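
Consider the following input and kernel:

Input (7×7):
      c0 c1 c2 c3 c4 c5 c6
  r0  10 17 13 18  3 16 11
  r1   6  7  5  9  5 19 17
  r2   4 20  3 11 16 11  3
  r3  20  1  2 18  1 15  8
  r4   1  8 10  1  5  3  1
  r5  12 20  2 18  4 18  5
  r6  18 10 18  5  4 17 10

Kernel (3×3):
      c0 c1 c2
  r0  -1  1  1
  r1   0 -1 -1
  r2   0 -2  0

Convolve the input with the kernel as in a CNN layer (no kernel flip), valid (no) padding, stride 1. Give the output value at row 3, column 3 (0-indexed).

The receptive field on the input at this output position is [18 1 15 / 1 5 3 / 18 4 18]. Elementwise product with the kernel and sum: 18·-1 + 1·1 + 15·1 + 5·-1 + 3·-1 + 4·-2.

-18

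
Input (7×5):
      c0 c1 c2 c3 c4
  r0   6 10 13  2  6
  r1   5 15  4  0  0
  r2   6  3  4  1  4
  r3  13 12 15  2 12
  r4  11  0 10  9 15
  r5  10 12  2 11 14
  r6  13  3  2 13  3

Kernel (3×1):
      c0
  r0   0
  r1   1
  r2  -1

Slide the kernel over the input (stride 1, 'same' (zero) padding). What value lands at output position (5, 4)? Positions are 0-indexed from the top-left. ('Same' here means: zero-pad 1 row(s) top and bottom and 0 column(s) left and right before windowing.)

11

The receptive field on the zero-padded input at this output position is [15 / 14 / 3]. Elementwise product with the kernel and sum: 14·1 + 3·-1.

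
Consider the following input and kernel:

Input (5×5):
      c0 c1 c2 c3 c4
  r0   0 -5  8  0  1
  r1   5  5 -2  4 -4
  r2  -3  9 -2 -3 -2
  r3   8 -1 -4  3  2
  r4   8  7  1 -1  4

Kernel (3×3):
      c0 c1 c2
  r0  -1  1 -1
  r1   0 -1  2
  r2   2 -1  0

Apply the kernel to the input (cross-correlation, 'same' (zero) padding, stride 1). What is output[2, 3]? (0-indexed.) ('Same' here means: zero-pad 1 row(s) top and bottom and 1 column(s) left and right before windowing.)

The receptive field on the zero-padded input at this output position is [-2 4 -4 / -2 -3 -2 / -4 3 2]. Elementwise product with the kernel and sum: -2·-1 + 4·1 + -4·-1 + -3·-1 + -2·2 + -4·2 + 3·-1.

-2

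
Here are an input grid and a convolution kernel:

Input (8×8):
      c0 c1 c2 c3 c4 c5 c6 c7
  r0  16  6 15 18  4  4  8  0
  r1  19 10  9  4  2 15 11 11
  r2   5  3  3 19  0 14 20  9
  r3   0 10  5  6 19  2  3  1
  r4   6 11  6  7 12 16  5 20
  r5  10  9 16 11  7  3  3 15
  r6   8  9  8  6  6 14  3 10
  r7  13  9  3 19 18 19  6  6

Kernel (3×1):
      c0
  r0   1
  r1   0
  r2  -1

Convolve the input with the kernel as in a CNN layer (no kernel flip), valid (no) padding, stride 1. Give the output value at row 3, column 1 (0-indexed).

1

The receptive field on the input at this output position is [10 / 11 / 9]. Elementwise product with the kernel and sum: 10·1 + 9·-1.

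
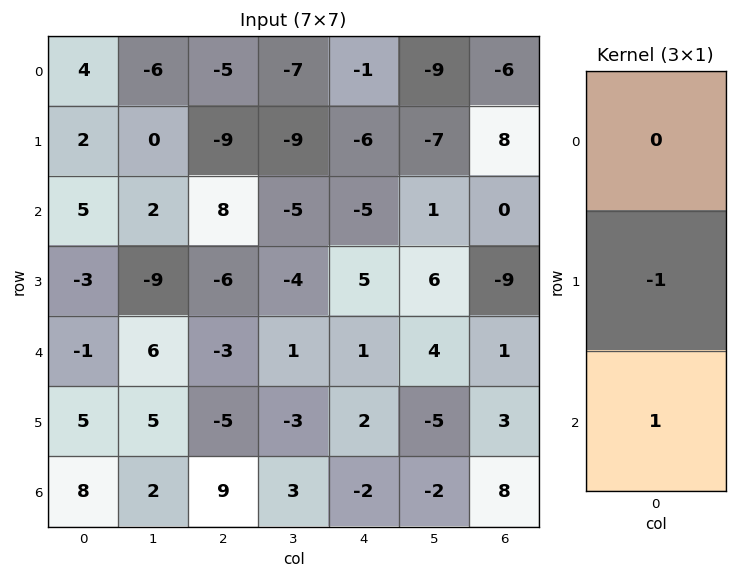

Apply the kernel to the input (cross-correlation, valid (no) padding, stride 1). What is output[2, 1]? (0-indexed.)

15

The receptive field on the input at this output position is [2 / -9 / 6]. Elementwise product with the kernel and sum: -9·-1 + 6·1.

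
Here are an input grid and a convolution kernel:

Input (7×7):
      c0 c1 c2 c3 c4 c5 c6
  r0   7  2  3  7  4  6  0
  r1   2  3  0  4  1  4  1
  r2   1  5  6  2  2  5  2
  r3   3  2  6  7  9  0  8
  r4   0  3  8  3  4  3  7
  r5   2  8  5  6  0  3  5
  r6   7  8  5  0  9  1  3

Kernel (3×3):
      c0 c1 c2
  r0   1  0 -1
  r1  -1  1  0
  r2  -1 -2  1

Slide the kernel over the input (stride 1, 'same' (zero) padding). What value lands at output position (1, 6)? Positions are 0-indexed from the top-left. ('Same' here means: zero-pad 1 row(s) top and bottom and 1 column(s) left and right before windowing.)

The receptive field on the zero-padded input at this output position is [6 0 0 / 4 1 0 / 5 2 0]. Elementwise product with the kernel and sum: 6·1 + 0·-1 + 4·-1 + 1·1 + 5·-1 + 2·-2 + 0·1.

-6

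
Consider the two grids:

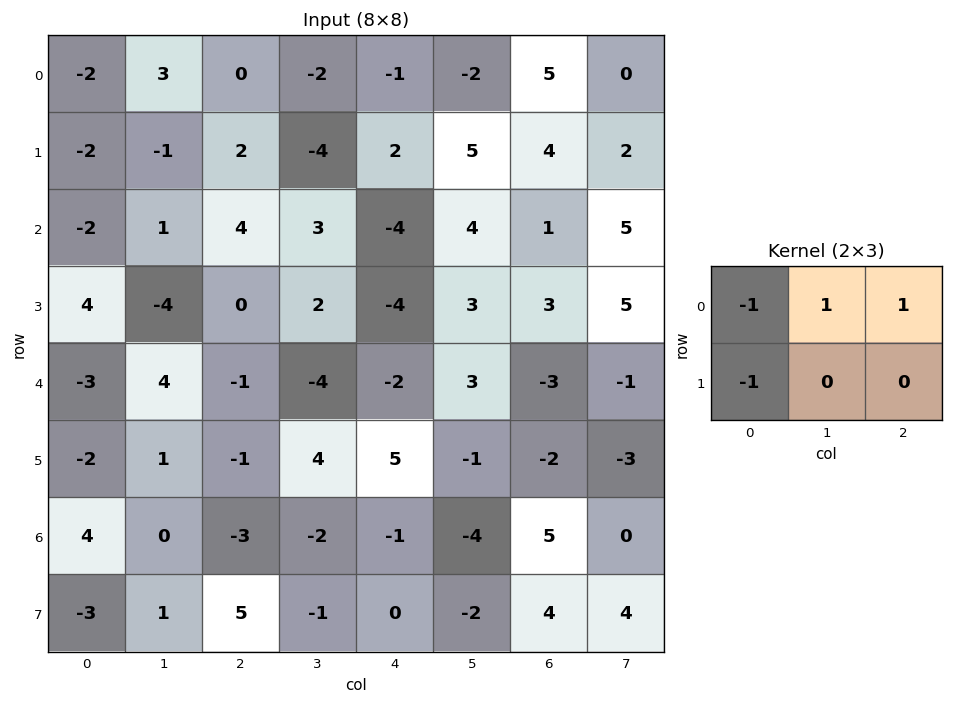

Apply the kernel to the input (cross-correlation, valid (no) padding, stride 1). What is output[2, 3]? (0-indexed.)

The receptive field on the input at this output position is [3 -4 4 / 2 -4 3]. Elementwise product with the kernel and sum: 3·-1 + -4·1 + 4·1 + 2·-1.

-5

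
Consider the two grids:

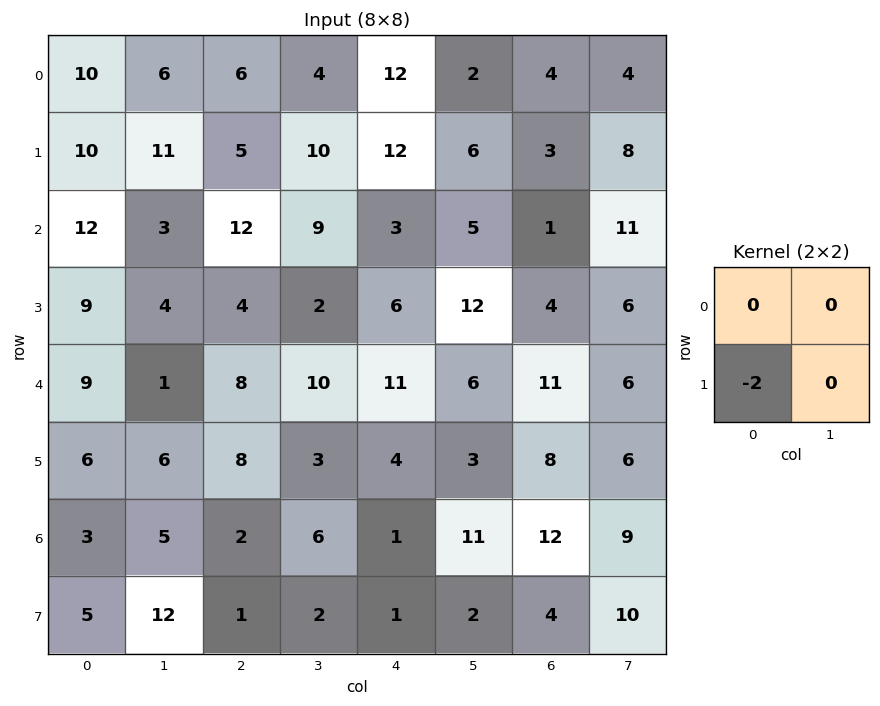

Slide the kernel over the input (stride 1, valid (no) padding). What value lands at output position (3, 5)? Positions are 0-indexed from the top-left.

The receptive field on the input at this output position is [12 4 / 6 11]. Elementwise product with the kernel and sum: 6·-2.

-12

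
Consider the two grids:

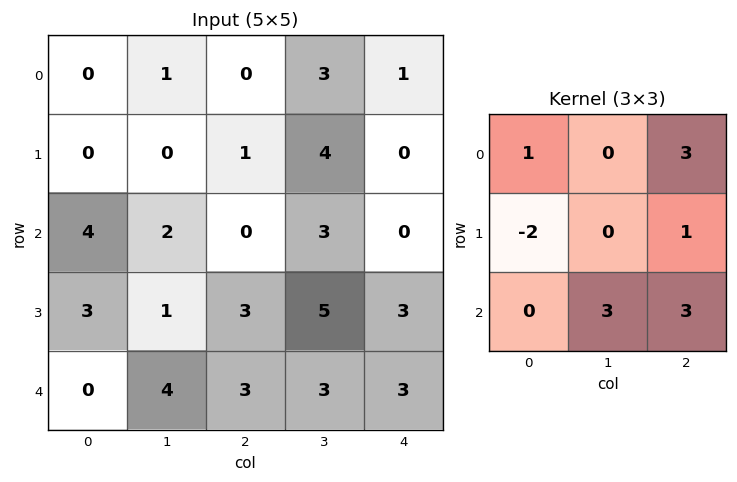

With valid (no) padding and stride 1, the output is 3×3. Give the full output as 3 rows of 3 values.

Output[0,0]: The receptive field on the input at this output position is [0 1 0 / 0 0 1 / 4 2 0]. Elementwise product with the kernel and sum: 0·1 + 0·3 + 0·-2 + 1·1 + 2·3 + 0·3.

7 23 10
7 35 25
22 32 15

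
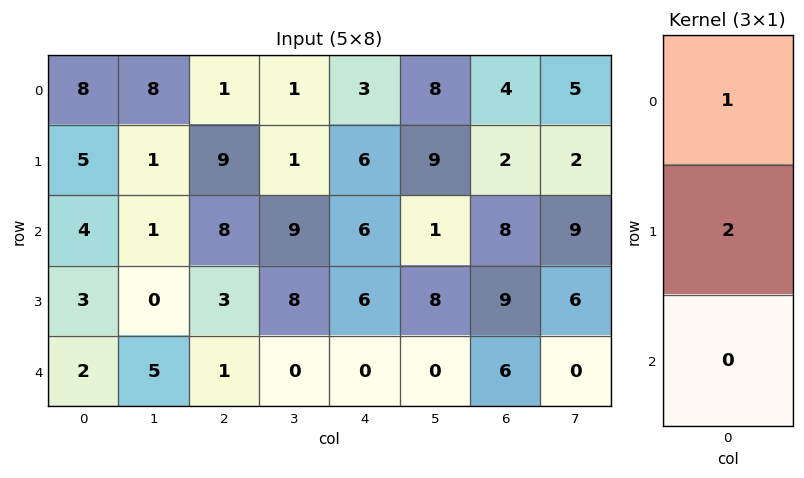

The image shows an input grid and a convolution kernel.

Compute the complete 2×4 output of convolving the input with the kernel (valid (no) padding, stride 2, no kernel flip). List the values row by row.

Output[0,0]: The receptive field on the input at this output position is [8 / 5 / 4]. Elementwise product with the kernel and sum: 8·1 + 5·2.

18 19 15 8
10 14 18 26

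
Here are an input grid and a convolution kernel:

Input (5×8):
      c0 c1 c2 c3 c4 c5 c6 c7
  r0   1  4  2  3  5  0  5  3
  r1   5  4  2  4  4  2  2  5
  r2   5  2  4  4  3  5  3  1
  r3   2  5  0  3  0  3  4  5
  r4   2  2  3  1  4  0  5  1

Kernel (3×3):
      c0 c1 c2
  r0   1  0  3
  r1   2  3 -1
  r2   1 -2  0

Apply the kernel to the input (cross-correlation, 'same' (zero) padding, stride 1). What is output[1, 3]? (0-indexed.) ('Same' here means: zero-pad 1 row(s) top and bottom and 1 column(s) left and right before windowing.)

25

The receptive field on the zero-padded input at this output position is [2 3 5 / 2 4 4 / 4 4 3]. Elementwise product with the kernel and sum: 2·1 + 5·3 + 2·2 + 4·3 + 4·-1 + 4·1 + 4·-2.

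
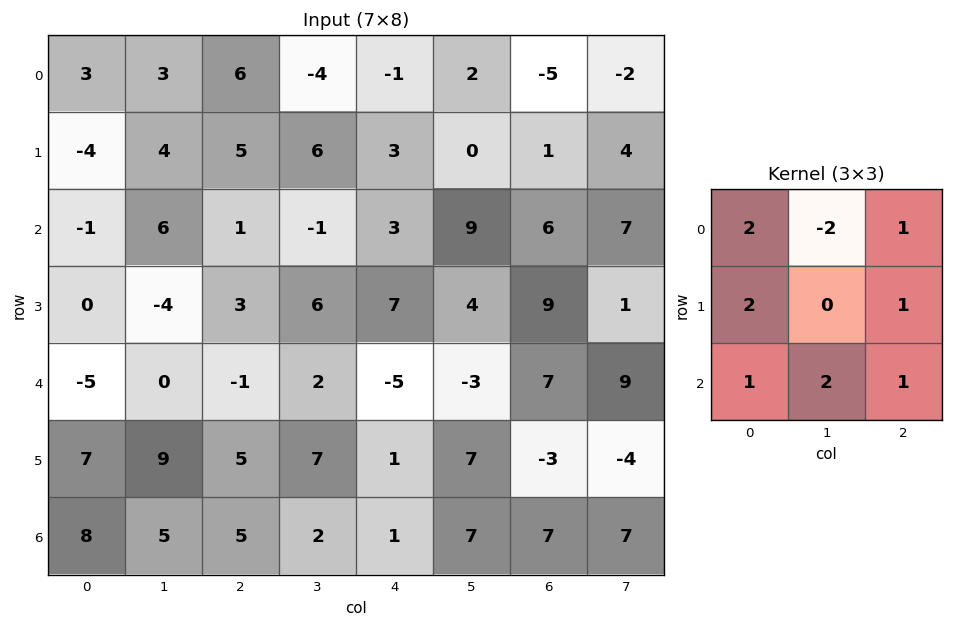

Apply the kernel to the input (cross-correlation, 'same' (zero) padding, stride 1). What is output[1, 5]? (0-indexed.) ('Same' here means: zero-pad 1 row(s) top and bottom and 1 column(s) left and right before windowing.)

23

The receptive field on the zero-padded input at this output position is [-1 2 -5 / 3 0 1 / 3 9 6]. Elementwise product with the kernel and sum: -1·2 + 2·-2 + -5·1 + 3·2 + 1·1 + 3·1 + 9·2 + 6·1.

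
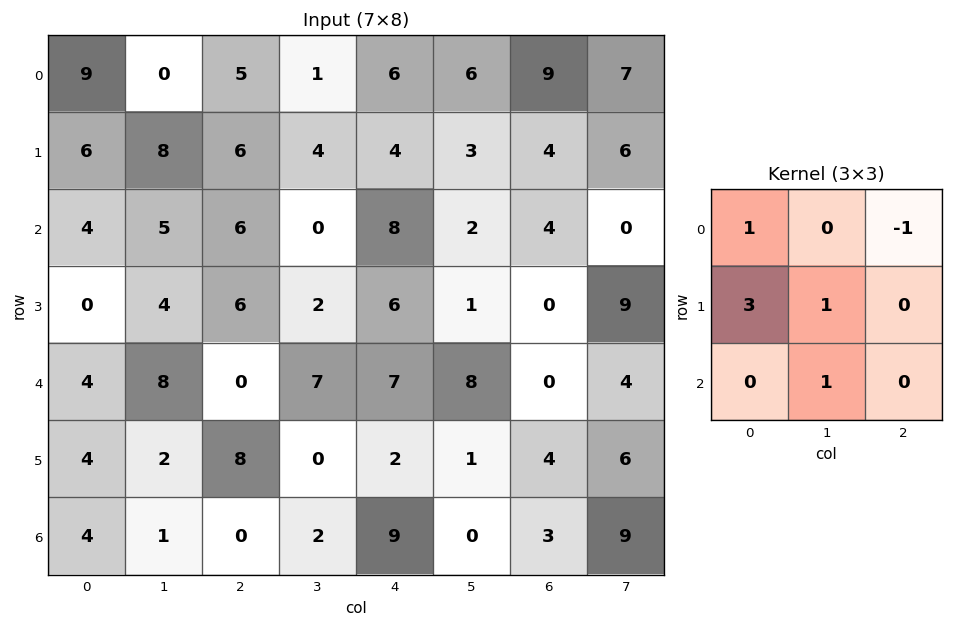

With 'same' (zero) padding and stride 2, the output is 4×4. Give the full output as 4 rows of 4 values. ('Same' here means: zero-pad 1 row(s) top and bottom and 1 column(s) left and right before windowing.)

15 11 13 31
-4 31 15 7
4 34 31 20
2 5 14 -2

Output[0,0]: The receptive field on the zero-padded input at this output position is [0 0 0 / 0 9 0 / 0 6 8]. Elementwise product with the kernel and sum: 0·1 + 0·-1 + 0·3 + 9·1 + 6·1.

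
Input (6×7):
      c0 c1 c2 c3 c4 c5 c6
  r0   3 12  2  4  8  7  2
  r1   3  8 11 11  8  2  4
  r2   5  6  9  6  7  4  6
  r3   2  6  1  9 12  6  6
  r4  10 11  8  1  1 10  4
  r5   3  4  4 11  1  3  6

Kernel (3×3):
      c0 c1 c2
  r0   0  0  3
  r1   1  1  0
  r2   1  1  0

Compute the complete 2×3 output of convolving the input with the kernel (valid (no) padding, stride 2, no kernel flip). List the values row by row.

28 61 27
56 40 47

Output[0,0]: The receptive field on the input at this output position is [3 12 2 / 3 8 11 / 5 6 9]. Elementwise product with the kernel and sum: 2·3 + 3·1 + 8·1 + 5·1 + 6·1.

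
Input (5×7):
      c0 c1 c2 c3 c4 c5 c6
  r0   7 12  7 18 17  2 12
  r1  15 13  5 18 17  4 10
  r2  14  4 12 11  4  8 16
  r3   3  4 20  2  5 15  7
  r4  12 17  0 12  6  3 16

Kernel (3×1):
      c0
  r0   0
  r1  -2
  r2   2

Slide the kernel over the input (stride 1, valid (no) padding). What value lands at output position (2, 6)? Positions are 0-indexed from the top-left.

18

The receptive field on the input at this output position is [16 / 7 / 16]. Elementwise product with the kernel and sum: 7·-2 + 16·2.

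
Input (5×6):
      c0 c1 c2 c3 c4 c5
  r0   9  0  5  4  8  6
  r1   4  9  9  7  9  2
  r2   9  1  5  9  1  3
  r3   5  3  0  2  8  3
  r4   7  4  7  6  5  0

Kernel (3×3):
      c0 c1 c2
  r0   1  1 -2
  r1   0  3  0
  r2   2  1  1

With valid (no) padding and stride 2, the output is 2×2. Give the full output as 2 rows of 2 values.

Output[0,0]: The receptive field on the input at this output position is [9 0 5 / 4 9 9 / 9 1 5]. Elementwise product with the kernel and sum: 9·1 + 0·1 + 5·-2 + 9·3 + 9·2 + 1·1 + 5·1.
Output[0,1]: The receptive field on the input at this output position is [5 4 8 / 9 7 9 / 5 9 1]. Elementwise product with the kernel and sum: 5·1 + 4·1 + 8·-2 + 7·3 + 5·2 + 9·1 + 1·1.

50 34
34 43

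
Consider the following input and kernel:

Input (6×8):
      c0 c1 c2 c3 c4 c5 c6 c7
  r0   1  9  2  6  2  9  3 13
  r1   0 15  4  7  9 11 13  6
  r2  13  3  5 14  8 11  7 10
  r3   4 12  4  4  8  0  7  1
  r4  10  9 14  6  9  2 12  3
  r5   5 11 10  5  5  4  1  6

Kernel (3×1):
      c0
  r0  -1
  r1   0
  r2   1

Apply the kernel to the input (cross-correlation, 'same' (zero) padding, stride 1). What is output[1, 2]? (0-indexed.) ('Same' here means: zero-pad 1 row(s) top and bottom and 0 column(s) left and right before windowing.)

The receptive field on the zero-padded input at this output position is [2 / 4 / 5]. Elementwise product with the kernel and sum: 2·-1 + 5·1.

3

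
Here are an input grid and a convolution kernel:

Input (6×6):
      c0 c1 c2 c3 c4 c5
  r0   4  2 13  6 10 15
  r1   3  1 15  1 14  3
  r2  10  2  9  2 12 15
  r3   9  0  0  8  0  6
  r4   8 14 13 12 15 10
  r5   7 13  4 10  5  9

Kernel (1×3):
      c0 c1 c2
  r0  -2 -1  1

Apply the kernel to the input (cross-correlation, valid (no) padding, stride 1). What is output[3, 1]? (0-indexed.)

8

The receptive field on the input at this output position is [0 0 8]. Elementwise product with the kernel and sum: 0·-2 + 0·-1 + 8·1.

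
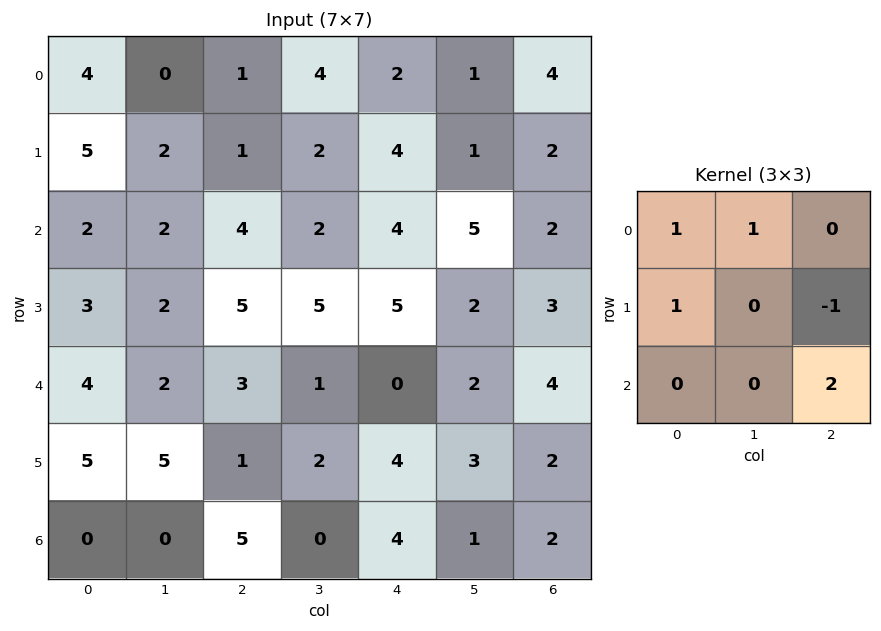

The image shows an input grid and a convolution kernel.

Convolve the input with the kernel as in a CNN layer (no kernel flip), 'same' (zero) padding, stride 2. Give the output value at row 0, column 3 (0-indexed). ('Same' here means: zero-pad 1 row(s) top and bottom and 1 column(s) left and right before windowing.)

1

The receptive field on the zero-padded input at this output position is [0 0 0 / 1 4 0 / 1 2 0]. Elementwise product with the kernel and sum: 0·1 + 0·1 + 1·1 + 0·-1 + 0·2.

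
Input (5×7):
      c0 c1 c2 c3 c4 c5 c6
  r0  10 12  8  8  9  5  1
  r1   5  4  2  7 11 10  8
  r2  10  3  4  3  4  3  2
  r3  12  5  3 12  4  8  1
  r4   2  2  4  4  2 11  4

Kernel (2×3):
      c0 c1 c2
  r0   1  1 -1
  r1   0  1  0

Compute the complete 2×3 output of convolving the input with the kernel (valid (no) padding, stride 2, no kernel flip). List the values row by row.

18 14 23
14 15 13

Output[0,0]: The receptive field on the input at this output position is [10 12 8 / 5 4 2]. Elementwise product with the kernel and sum: 10·1 + 12·1 + 8·-1 + 4·1.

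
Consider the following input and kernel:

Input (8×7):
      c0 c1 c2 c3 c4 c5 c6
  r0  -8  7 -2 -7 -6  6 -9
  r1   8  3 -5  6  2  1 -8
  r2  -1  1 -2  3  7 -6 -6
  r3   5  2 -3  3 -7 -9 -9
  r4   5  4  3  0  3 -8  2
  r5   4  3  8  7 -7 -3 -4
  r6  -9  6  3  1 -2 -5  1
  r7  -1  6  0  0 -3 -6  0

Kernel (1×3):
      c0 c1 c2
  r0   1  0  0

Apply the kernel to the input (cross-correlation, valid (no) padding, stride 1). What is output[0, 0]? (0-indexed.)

The receptive field on the input at this output position is [-8 7 -2]. Elementwise product with the kernel and sum: -8·1.

-8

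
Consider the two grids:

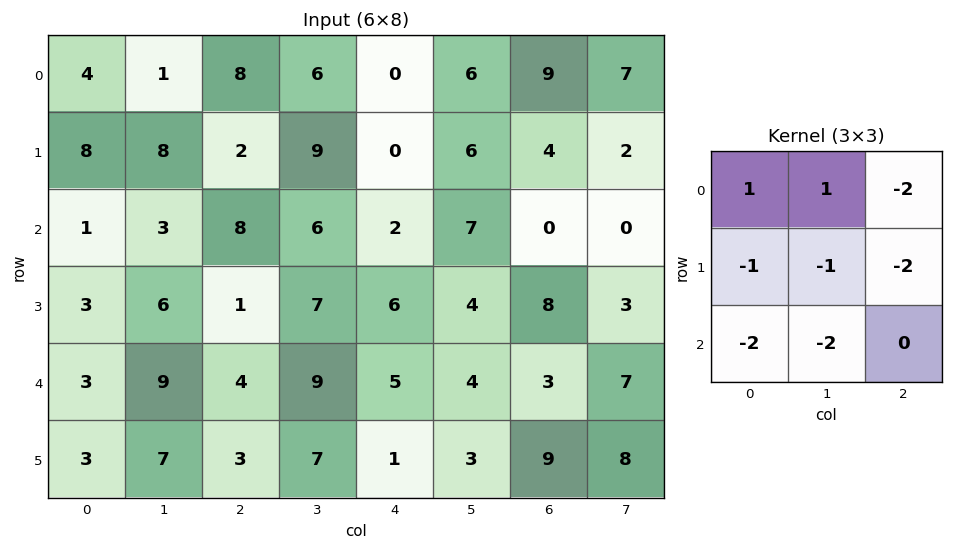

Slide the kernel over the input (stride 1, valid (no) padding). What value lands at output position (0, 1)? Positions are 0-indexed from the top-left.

-53

The receptive field on the input at this output position is [1 8 6 / 8 2 9 / 3 8 6]. Elementwise product with the kernel and sum: 1·1 + 8·1 + 6·-2 + 8·-1 + 2·-1 + 9·-2 + 3·-2 + 8·-2.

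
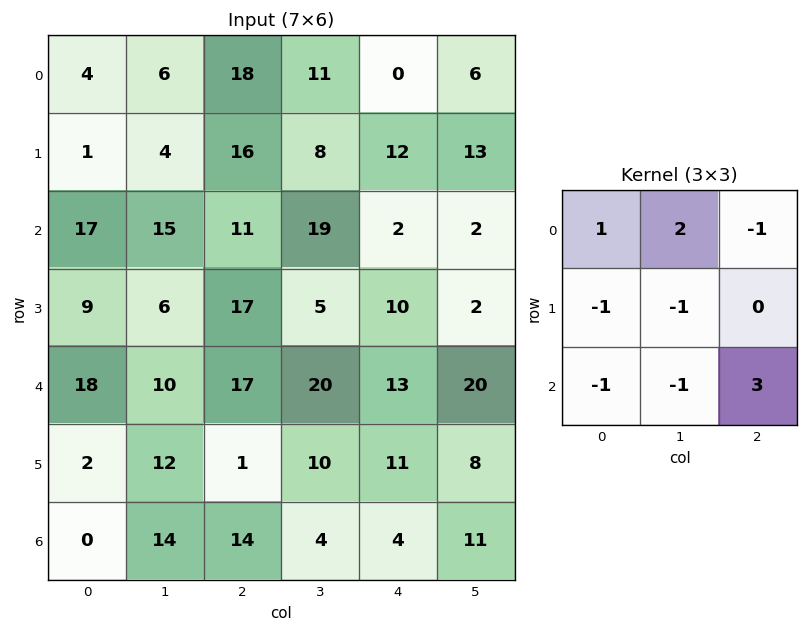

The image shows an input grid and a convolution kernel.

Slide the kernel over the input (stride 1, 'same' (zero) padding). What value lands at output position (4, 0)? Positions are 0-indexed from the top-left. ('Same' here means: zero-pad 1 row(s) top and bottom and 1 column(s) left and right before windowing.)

28

The receptive field on the zero-padded input at this output position is [0 9 6 / 0 18 10 / 0 2 12]. Elementwise product with the kernel and sum: 0·1 + 9·2 + 6·-1 + 0·-1 + 18·-1 + 0·-1 + 2·-1 + 12·3.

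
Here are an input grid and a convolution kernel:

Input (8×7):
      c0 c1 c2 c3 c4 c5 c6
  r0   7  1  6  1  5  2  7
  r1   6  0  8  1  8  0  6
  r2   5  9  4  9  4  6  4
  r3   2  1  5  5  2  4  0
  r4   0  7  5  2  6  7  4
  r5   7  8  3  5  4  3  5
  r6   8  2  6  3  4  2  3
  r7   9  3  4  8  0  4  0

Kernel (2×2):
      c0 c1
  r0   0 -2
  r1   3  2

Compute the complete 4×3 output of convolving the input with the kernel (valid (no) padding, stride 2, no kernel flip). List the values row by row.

16 24 20
-10 7 2
23 15 4
29 22 4

Output[0,0]: The receptive field on the input at this output position is [7 1 / 6 0]. Elementwise product with the kernel and sum: 1·-2 + 6·3 + 0·2.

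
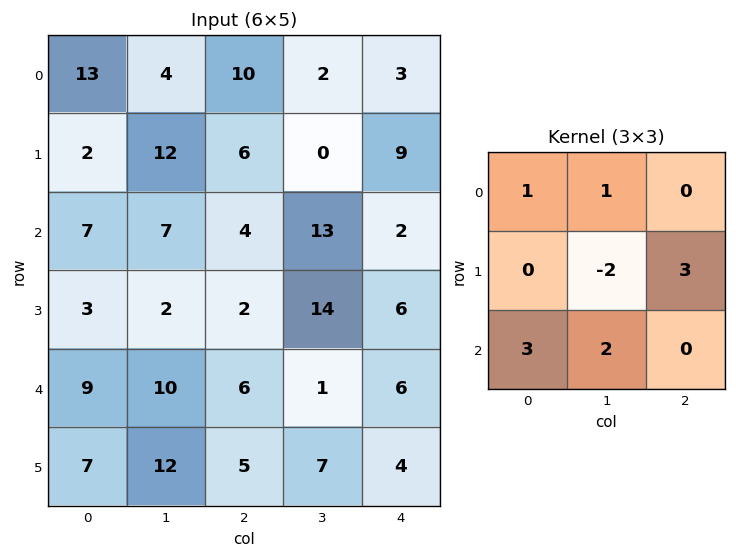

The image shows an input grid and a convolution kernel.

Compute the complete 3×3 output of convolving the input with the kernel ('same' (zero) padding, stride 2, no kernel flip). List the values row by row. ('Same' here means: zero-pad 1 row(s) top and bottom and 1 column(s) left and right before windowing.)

Output[0,0]: The receptive field on the zero-padded input at this output position is [0 0 0 / 0 13 4 / 0 2 12]. Elementwise product with the kernel and sum: 0·1 + 0·1 + 13·-2 + 4·3 + 0·3 + 2·2.

-10 34 12
15 59 59
29 41 37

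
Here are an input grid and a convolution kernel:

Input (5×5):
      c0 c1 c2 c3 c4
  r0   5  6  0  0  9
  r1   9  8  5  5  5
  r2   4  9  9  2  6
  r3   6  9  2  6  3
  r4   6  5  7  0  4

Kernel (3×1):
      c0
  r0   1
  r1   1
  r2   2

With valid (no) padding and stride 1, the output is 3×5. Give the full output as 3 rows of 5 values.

22 32 23 9 26
25 35 18 19 17
22 28 25 8 17

Output[0,0]: The receptive field on the input at this output position is [5 / 9 / 4]. Elementwise product with the kernel and sum: 5·1 + 9·1 + 4·2.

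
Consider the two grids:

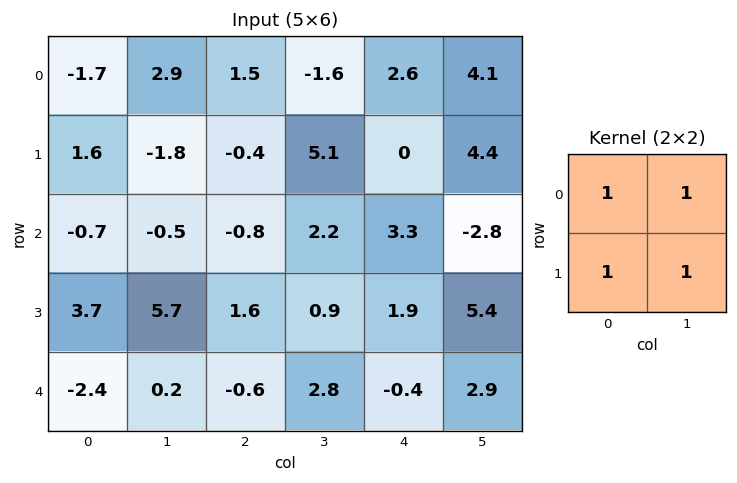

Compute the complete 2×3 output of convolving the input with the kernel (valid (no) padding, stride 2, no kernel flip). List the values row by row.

Output[0,0]: The receptive field on the input at this output position is [-1.7 2.9 / 1.6 -1.8]. Elementwise product with the kernel and sum: -1.7·1 + 2.9·1 + 1.6·1 + -1.8·1.
Output[0,1]: The receptive field on the input at this output position is [1.5 -1.6 / -0.4 5.1]. Elementwise product with the kernel and sum: 1.5·1 + -1.6·1 + -0.4·1 + 5.1·1.

1 4.6 11.1
8.2 3.9 7.8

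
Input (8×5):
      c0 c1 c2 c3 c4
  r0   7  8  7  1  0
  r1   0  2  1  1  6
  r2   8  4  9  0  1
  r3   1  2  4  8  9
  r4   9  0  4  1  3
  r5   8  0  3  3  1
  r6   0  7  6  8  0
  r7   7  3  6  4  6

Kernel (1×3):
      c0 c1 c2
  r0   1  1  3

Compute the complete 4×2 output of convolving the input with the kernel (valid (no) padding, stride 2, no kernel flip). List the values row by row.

Output[0,0]: The receptive field on the input at this output position is [7 8 7]. Elementwise product with the kernel and sum: 7·1 + 8·1 + 7·3.

36 8
39 12
21 14
25 14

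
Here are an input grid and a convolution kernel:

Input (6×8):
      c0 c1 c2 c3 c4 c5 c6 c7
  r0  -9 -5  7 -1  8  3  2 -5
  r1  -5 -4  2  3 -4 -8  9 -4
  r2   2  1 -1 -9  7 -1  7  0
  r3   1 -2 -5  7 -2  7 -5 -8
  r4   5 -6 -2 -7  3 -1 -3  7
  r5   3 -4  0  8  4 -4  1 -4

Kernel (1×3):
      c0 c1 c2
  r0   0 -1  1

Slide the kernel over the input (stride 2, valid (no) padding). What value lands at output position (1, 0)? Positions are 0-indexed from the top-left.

-2

The receptive field on the input at this output position is [2 1 -1]. Elementwise product with the kernel and sum: 1·-1 + -1·1.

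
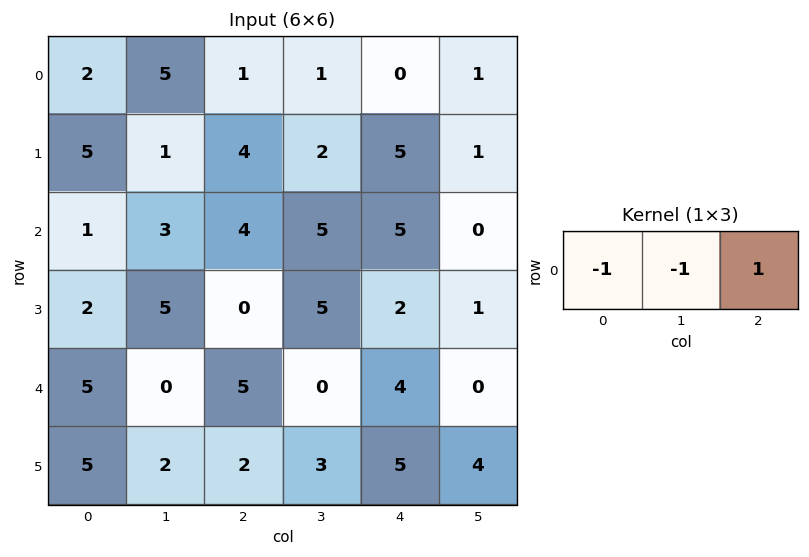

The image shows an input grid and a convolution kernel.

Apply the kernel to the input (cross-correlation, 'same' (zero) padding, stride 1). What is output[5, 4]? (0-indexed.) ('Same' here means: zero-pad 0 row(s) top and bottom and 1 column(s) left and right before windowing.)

-4

The receptive field on the zero-padded input at this output position is [3 5 4]. Elementwise product with the kernel and sum: 3·-1 + 5·-1 + 4·1.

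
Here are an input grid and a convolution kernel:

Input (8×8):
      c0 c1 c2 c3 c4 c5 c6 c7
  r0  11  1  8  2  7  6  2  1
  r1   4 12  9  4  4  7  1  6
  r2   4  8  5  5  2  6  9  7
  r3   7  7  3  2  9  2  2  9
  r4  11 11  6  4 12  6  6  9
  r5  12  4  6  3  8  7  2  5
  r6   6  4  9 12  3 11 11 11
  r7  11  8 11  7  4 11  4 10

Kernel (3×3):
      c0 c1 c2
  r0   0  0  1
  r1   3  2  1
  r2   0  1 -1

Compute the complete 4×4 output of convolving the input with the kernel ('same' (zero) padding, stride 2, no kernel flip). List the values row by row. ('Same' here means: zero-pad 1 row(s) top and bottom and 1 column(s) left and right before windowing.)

15 26 23 18
28 44 39 42
48 54 45 45
23 49 53 65

Output[0,0]: The receptive field on the zero-padded input at this output position is [0 0 0 / 0 11 1 / 0 4 12]. Elementwise product with the kernel and sum: 0·1 + 0·3 + 11·2 + 1·1 + 4·1 + 12·-1.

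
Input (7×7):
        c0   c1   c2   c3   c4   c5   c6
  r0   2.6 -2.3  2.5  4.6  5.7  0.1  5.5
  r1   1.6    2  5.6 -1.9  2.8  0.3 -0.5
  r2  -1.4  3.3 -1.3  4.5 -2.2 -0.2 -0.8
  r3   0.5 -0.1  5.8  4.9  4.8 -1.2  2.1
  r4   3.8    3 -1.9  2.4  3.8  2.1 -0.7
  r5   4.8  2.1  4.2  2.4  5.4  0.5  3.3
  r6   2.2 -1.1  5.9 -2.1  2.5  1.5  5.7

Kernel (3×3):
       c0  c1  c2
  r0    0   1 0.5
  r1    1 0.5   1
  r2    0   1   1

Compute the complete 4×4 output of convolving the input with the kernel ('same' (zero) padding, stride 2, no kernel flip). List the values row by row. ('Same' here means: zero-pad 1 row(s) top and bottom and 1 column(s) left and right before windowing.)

Output[0,0]: The receptive field on the zero-padded input at this output position is [0 0 0 / 0 2.6 -2.3 / 0 1.6 2]. Elementwise product with the kernel and sum: 0·1 + 0·0.5 + 0·1 + 2.6·0.5 + -2.3·1 + 1.6·1 + 2·1.
Output[0,1]: The receptive field on the zero-padded input at this output position is [0 0 0 / -2.3 2.5 4.6 / 2 5.6 -1.9]. Elementwise product with the kernel and sum: 0·1 + 0·0.5 + -2.3·1 + 2.5·0.5 + 4.6·1 + 5.6·1 + -1.9·1.

2.6 7.25 10.65 2.35
5.6 22.5 9.75 1
12.25 19.3 16.5 7.15
5.85 5.15 6.3 7.65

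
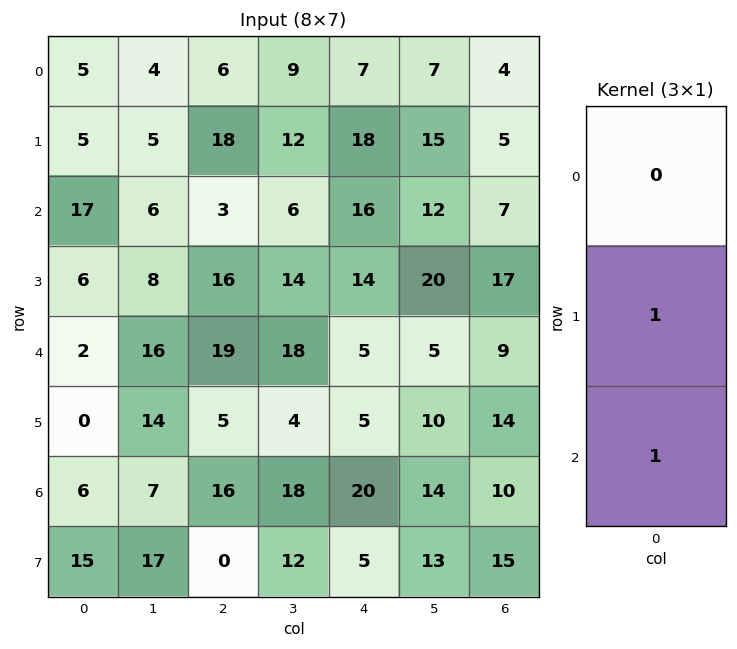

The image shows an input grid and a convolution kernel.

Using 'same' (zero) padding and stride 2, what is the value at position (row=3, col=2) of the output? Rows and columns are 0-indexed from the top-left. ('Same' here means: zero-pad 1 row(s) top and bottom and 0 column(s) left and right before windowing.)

The receptive field on the zero-padded input at this output position is [5 / 20 / 5]. Elementwise product with the kernel and sum: 20·1 + 5·1.

25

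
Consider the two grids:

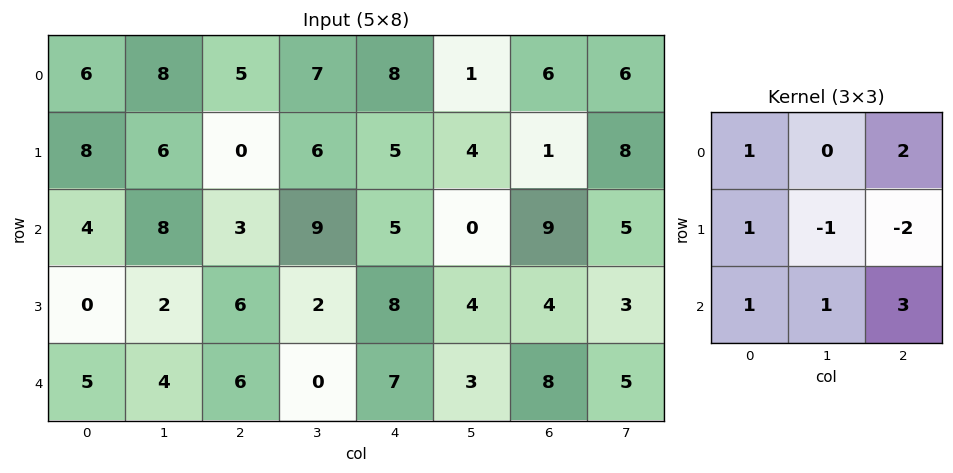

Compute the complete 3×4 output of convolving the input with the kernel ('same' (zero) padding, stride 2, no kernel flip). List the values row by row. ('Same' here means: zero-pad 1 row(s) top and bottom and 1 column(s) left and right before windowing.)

4 13 20 12
-2 19 40 18
-9 4 -3 -5

Output[0,0]: The receptive field on the zero-padded input at this output position is [0 0 0 / 0 6 8 / 0 8 6]. Elementwise product with the kernel and sum: 0·1 + 0·2 + 0·1 + 6·-1 + 8·-2 + 0·1 + 8·1 + 6·3.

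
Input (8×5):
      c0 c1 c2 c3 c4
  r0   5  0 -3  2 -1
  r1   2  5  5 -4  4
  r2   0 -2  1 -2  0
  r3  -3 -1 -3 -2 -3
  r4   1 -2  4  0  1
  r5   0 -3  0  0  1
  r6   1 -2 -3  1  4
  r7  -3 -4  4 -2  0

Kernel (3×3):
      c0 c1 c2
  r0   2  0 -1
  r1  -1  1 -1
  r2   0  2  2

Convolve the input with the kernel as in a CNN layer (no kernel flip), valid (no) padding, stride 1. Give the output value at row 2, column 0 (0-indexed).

8

The receptive field on the input at this output position is [0 -2 1 / -3 -1 -3 / 1 -2 4]. Elementwise product with the kernel and sum: 0·2 + 1·-1 + -3·-1 + -1·1 + -3·-1 + -2·2 + 4·2.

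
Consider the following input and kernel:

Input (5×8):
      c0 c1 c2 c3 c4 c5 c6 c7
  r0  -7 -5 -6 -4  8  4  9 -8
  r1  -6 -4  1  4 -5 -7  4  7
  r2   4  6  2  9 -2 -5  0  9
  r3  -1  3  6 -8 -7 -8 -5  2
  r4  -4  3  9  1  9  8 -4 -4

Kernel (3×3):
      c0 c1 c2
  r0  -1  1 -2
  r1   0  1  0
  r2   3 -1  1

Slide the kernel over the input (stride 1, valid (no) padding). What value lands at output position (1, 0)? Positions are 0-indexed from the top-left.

6

The receptive field on the input at this output position is [-6 -4 1 / 4 6 2 / -1 3 6]. Elementwise product with the kernel and sum: -6·-1 + -4·1 + 1·-2 + 6·1 + -1·3 + 3·-1 + 6·1.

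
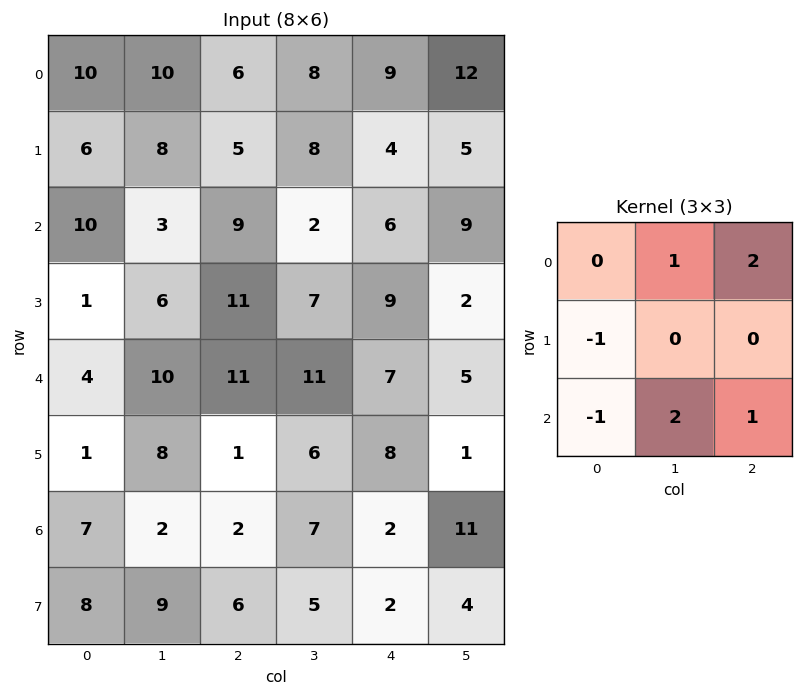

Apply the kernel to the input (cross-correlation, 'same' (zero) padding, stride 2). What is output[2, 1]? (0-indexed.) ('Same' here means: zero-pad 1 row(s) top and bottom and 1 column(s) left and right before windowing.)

The receptive field on the zero-padded input at this output position is [6 11 7 / 10 11 11 / 8 1 6]. Elementwise product with the kernel and sum: 11·1 + 7·2 + 10·-1 + 8·-1 + 1·2 + 6·1.

15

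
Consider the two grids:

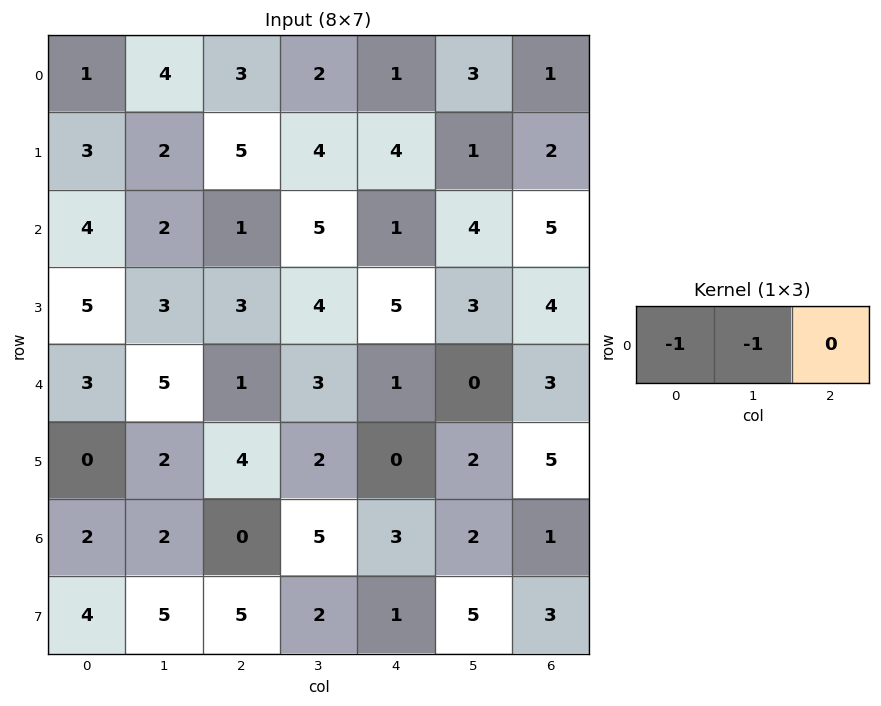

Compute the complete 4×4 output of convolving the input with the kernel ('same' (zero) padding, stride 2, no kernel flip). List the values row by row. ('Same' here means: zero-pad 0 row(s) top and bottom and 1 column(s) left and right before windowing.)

-1 -7 -3 -4
-4 -3 -6 -9
-3 -6 -4 -3
-2 -2 -8 -3

Output[0,0]: The receptive field on the zero-padded input at this output position is [0 1 4]. Elementwise product with the kernel and sum: 0·-1 + 1·-1.
Output[0,1]: The receptive field on the zero-padded input at this output position is [4 3 2]. Elementwise product with the kernel and sum: 4·-1 + 3·-1.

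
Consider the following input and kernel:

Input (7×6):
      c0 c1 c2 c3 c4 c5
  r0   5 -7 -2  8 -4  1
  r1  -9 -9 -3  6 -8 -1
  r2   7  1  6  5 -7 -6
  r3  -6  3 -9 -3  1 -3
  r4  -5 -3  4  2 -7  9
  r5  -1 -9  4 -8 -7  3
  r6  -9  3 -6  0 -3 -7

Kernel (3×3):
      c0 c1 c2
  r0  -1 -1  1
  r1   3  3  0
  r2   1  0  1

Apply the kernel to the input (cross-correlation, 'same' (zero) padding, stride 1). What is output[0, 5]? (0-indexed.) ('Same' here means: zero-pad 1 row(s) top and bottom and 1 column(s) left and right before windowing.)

The receptive field on the zero-padded input at this output position is [0 0 0 / -4 1 0 / -8 -1 0]. Elementwise product with the kernel and sum: 0·-1 + 0·-1 + 0·1 + -4·3 + 1·3 + -8·1 + 0·1.

-17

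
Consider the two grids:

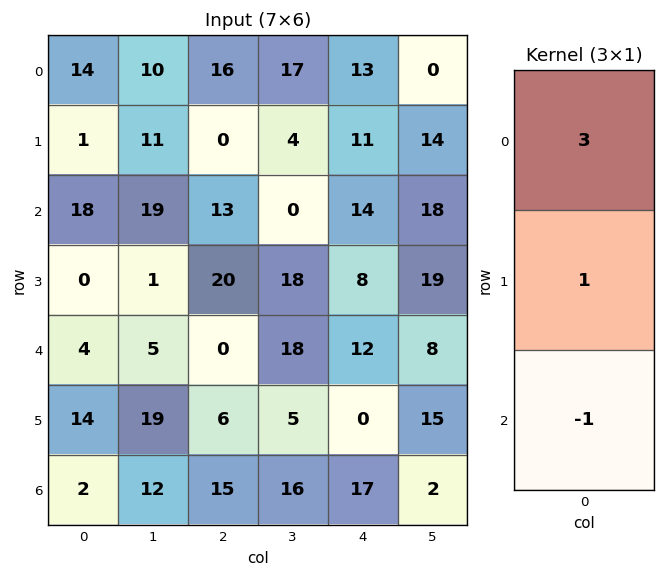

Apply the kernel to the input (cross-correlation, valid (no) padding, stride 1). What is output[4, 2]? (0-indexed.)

-9

The receptive field on the input at this output position is [0 / 6 / 15]. Elementwise product with the kernel and sum: 0·3 + 6·1 + 15·-1.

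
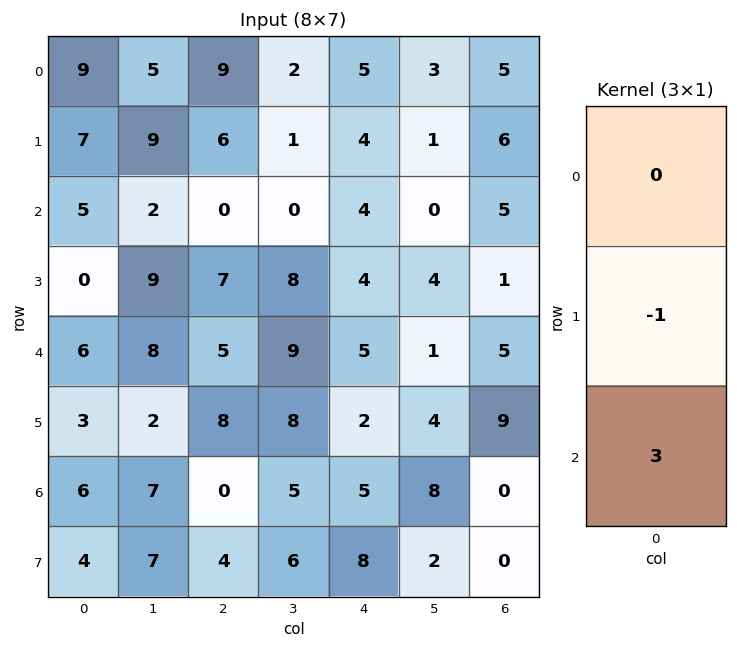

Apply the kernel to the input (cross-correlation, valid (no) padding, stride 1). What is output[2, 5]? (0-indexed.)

-1

The receptive field on the input at this output position is [0 / 4 / 1]. Elementwise product with the kernel and sum: 4·-1 + 1·3.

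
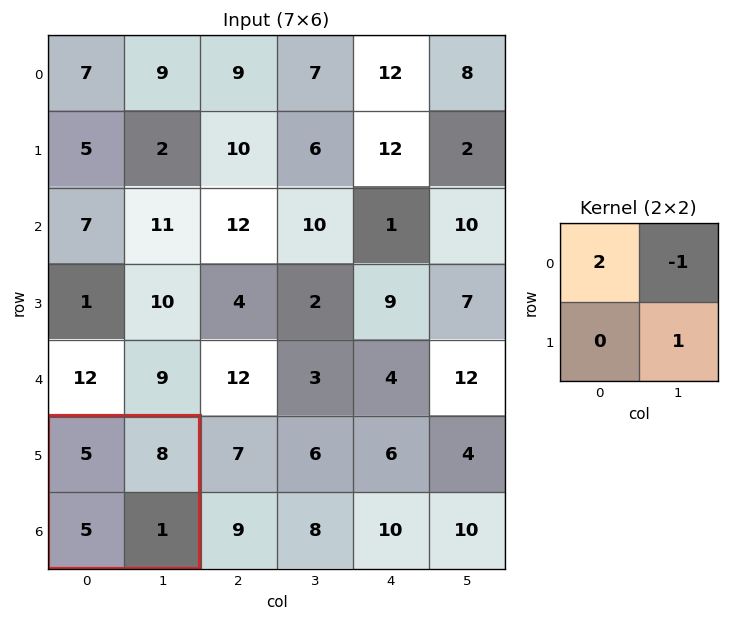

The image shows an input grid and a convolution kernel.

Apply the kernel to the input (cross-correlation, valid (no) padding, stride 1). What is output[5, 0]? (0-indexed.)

The receptive field on the input at this output position is [5 8 / 5 1]. Elementwise product with the kernel and sum: 5·2 + 8·-1 + 1·1.

3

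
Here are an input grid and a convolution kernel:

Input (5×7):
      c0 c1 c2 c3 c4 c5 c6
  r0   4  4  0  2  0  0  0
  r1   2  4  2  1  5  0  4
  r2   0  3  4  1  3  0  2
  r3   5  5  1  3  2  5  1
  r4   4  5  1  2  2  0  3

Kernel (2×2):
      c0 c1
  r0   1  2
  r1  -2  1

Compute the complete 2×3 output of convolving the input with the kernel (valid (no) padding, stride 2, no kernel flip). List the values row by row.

12 1 -10
1 7 4

Output[0,0]: The receptive field on the input at this output position is [4 4 / 2 4]. Elementwise product with the kernel and sum: 4·1 + 4·2 + 2·-2 + 4·1.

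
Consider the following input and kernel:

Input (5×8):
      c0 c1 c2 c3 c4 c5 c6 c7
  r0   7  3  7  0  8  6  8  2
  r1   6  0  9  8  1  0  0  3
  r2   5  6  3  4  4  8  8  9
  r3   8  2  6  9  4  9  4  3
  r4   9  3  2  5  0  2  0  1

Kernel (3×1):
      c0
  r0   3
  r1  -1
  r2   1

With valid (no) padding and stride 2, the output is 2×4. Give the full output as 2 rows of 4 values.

Output[0,0]: The receptive field on the input at this output position is [7 / 6 / 5]. Elementwise product with the kernel and sum: 7·3 + 6·-1 + 5·1.
Output[0,1]: The receptive field on the input at this output position is [7 / 9 / 3]. Elementwise product with the kernel and sum: 7·3 + 9·-1 + 3·1.

20 15 27 32
16 5 8 20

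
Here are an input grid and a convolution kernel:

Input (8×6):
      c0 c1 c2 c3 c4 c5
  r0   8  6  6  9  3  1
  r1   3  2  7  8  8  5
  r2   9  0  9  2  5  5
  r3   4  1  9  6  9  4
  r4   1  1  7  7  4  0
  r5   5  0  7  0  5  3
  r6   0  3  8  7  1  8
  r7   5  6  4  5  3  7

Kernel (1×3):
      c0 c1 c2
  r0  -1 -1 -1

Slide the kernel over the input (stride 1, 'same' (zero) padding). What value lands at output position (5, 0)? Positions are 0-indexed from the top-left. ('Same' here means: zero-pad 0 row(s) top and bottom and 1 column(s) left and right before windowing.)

-5

The receptive field on the zero-padded input at this output position is [0 5 0]. Elementwise product with the kernel and sum: 0·-1 + 5·-1 + 0·-1.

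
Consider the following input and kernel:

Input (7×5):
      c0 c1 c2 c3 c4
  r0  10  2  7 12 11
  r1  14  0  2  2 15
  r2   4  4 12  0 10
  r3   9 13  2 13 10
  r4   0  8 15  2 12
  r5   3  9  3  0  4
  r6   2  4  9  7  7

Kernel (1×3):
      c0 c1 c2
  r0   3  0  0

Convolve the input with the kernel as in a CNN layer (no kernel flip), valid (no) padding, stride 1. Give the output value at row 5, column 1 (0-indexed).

The receptive field on the input at this output position is [9 3 0]. Elementwise product with the kernel and sum: 9·3.

27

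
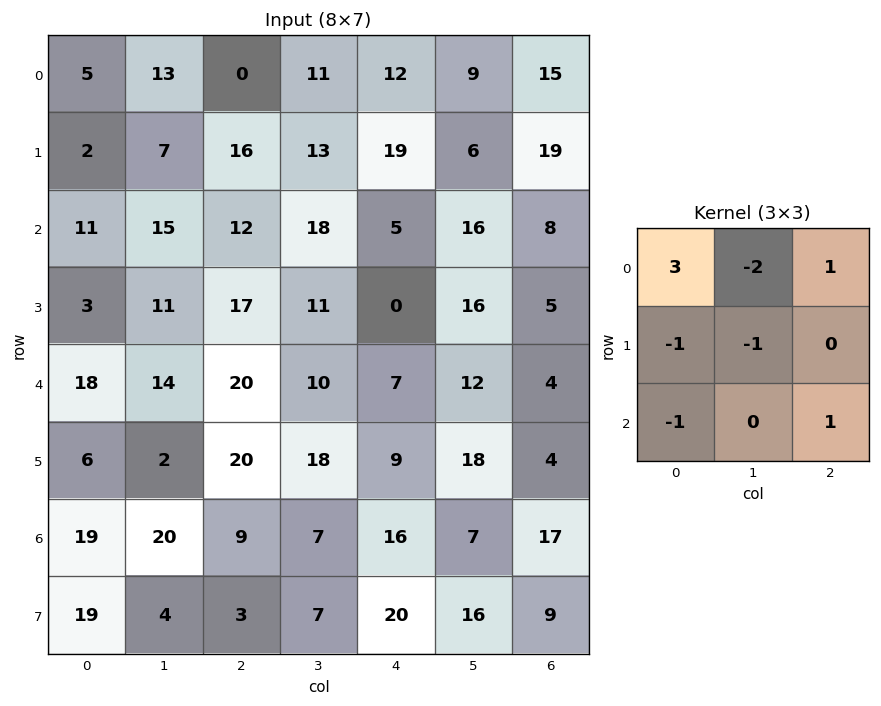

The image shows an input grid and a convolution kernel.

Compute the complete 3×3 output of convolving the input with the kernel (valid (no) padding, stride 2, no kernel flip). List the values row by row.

Output[0,0]: The receptive field on the input at this output position is [5 13 0 / 2 7 16 / 11 15 12]. Elementwise product with the kernel and sum: 5·3 + 13·-2 + 0·1 + 2·-1 + 7·-1 + 11·-1 + 12·1.
Output[0,1]: The receptive field on the input at this output position is [0 11 12 / 16 13 19 / 12 18 5]. Elementwise product with the kernel and sum: 0·3 + 11·-2 + 12·1 + 16·-1 + 13·-1 + 12·-1 + 5·1.

-19 -46 11
3 -36 -28
28 16 -25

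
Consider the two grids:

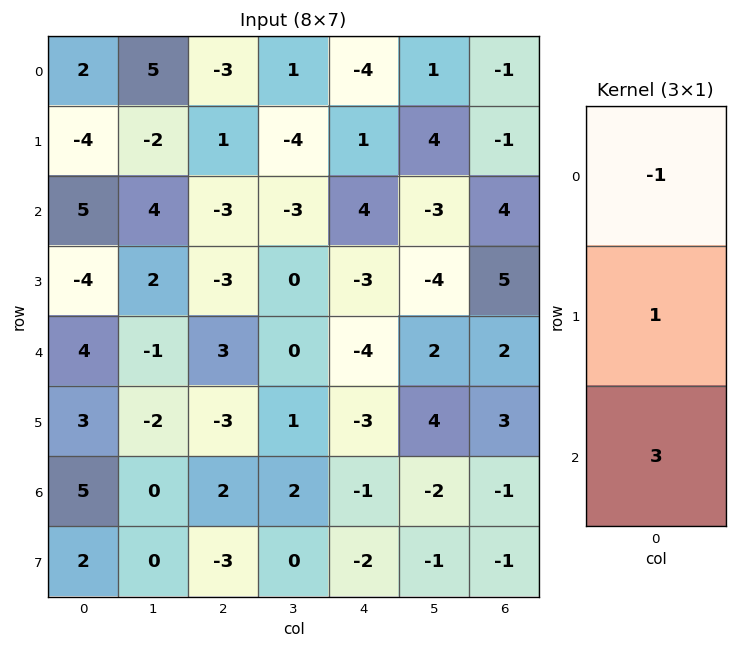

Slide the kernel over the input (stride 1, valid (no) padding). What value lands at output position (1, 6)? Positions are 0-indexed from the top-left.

The receptive field on the input at this output position is [-1 / 4 / 5]. Elementwise product with the kernel and sum: -1·-1 + 4·1 + 5·3.

20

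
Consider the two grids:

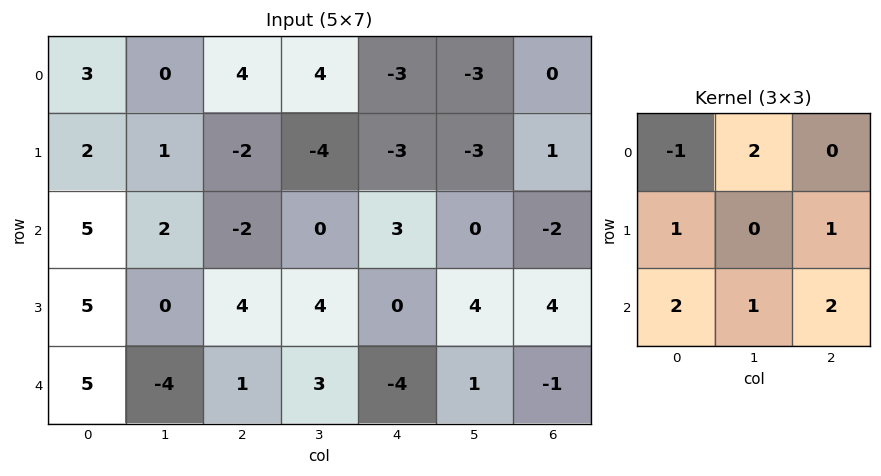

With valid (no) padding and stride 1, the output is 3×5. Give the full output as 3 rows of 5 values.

Output[0,0]: The receptive field on the input at this output position is [3 0 4 / 2 1 -2 / 5 2 -2]. Elementwise product with the kernel and sum: 3·-1 + 0·2 + 2·1 + -2·1 + 5·2 + 2·1 + -2·2.
Output[0,1]: The receptive field on the input at this output position is [0 4 4 / 1 -2 -4 / 2 -2 0]. Elementwise product with the kernel and sum: 0·-1 + 4·2 + 1·1 + -4·1 + 2·2 + -2·1 + 0·2.

5 7 1 -14 -3
21 9 7 14 10
16 -3 3 18 -8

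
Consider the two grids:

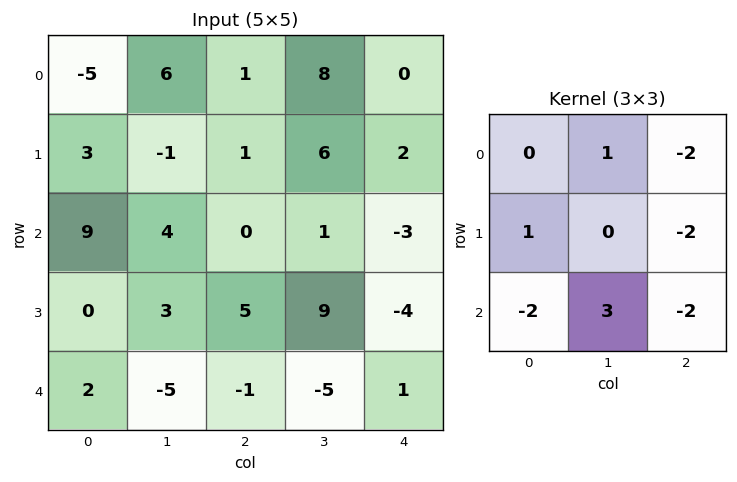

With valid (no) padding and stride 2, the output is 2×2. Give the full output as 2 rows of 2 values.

Output[0,0]: The receptive field on the input at this output position is [-5 6 1 / 3 -1 1 / 9 4 0]. Elementwise product with the kernel and sum: 6·1 + 1·-2 + 3·1 + 1·-2 + 9·-2 + 4·3 + 0·-2.

-1 14
-23 5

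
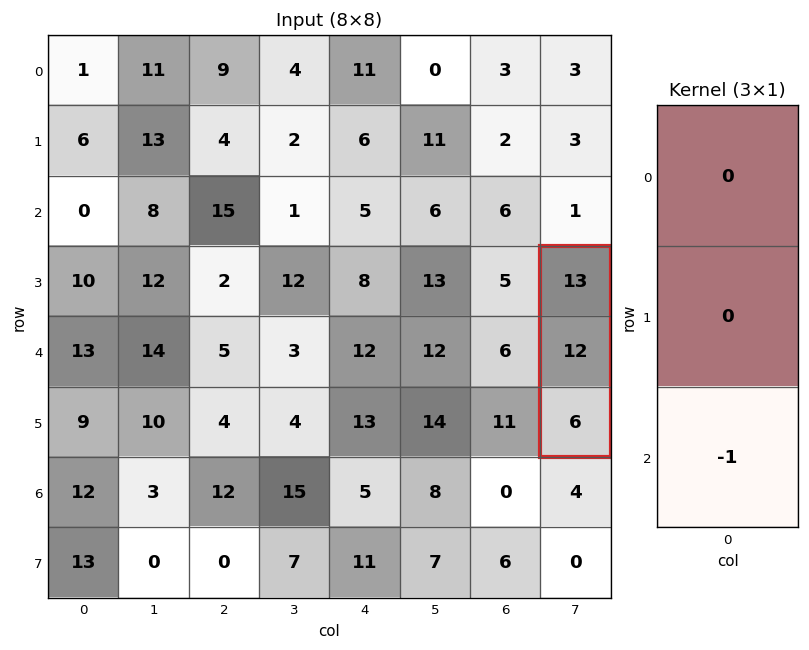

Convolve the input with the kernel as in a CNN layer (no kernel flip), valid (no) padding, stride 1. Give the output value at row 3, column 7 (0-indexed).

-6

The receptive field on the input at this output position is [13 / 12 / 6]. Elementwise product with the kernel and sum: 6·-1.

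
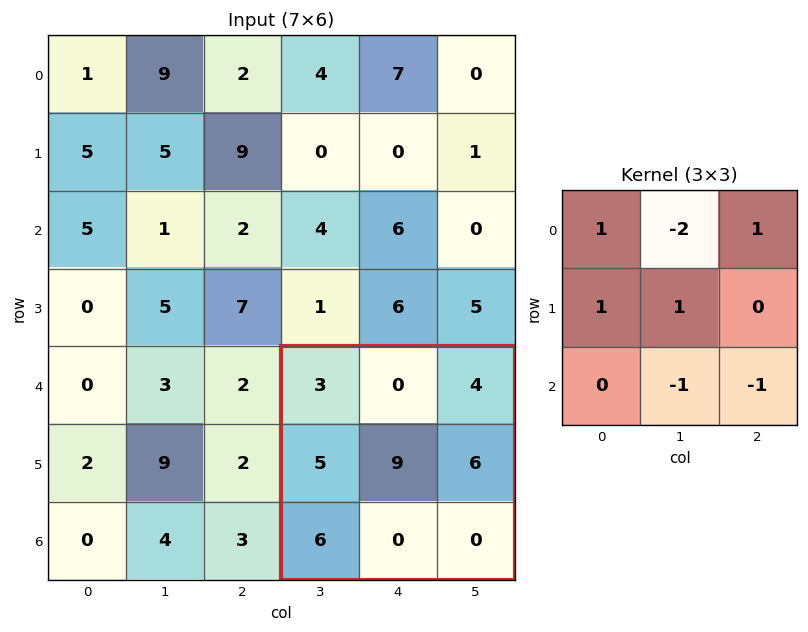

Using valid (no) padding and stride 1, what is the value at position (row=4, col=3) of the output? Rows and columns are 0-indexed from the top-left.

The receptive field on the input at this output position is [3 0 4 / 5 9 6 / 6 0 0]. Elementwise product with the kernel and sum: 3·1 + 0·-2 + 4·1 + 5·1 + 9·1 + 0·-1 + 0·-1.

21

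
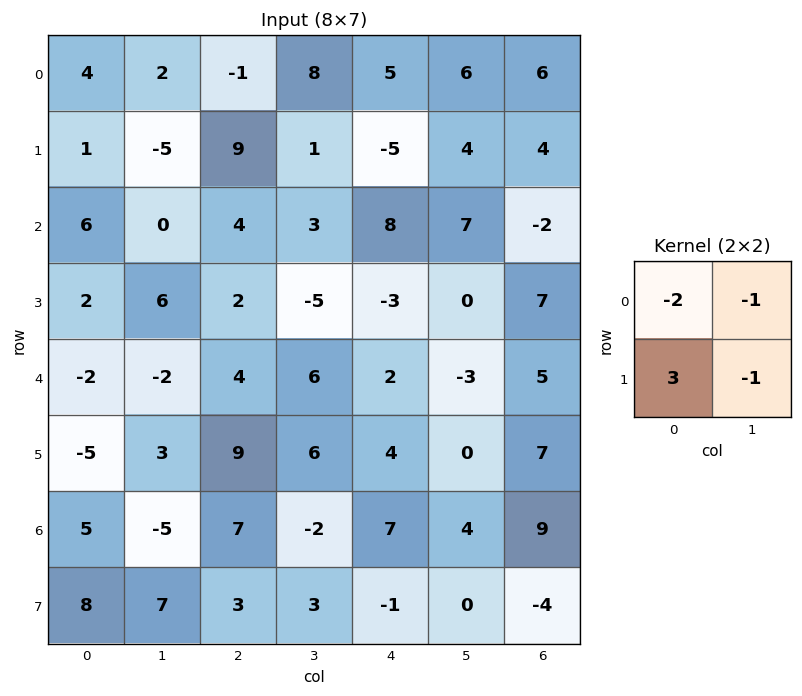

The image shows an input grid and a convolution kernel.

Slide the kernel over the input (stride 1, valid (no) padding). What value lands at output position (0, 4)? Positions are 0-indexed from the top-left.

The receptive field on the input at this output position is [5 6 / -5 4]. Elementwise product with the kernel and sum: 5·-2 + 6·-1 + -5·3 + 4·-1.

-35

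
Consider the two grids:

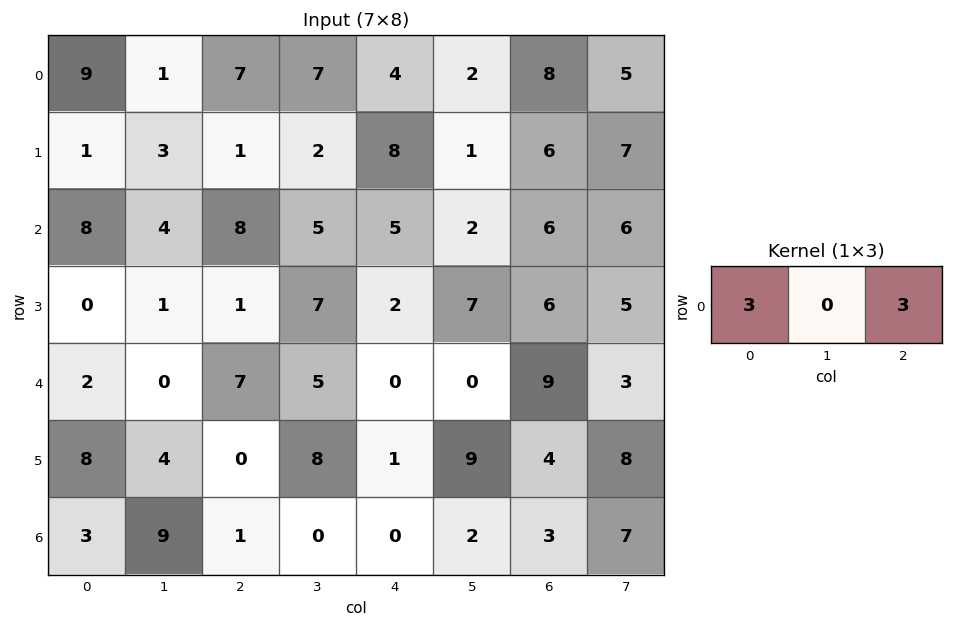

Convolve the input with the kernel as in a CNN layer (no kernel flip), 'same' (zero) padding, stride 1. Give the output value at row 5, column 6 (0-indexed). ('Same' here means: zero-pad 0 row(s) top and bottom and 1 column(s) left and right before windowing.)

51

The receptive field on the zero-padded input at this output position is [9 4 8]. Elementwise product with the kernel and sum: 9·3 + 8·3.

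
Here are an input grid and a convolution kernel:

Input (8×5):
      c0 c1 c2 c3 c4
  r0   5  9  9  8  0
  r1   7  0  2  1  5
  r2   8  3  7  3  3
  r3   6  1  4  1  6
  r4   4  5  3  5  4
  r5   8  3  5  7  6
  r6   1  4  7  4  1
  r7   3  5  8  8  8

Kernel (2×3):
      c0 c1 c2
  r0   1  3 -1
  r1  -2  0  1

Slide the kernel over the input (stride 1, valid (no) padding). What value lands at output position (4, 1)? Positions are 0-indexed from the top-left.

The receptive field on the input at this output position is [5 3 5 / 3 5 7]. Elementwise product with the kernel and sum: 5·1 + 3·3 + 5·-1 + 3·-2 + 7·1.

10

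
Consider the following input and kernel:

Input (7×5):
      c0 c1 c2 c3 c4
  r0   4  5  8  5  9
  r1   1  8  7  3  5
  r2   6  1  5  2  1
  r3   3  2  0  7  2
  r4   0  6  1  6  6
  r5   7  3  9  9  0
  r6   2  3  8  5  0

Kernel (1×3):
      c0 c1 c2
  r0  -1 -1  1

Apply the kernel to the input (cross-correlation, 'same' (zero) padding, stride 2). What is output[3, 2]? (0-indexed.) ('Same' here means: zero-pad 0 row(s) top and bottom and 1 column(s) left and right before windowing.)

-5

The receptive field on the zero-padded input at this output position is [5 0 0]. Elementwise product with the kernel and sum: 5·-1 + 0·-1 + 0·1.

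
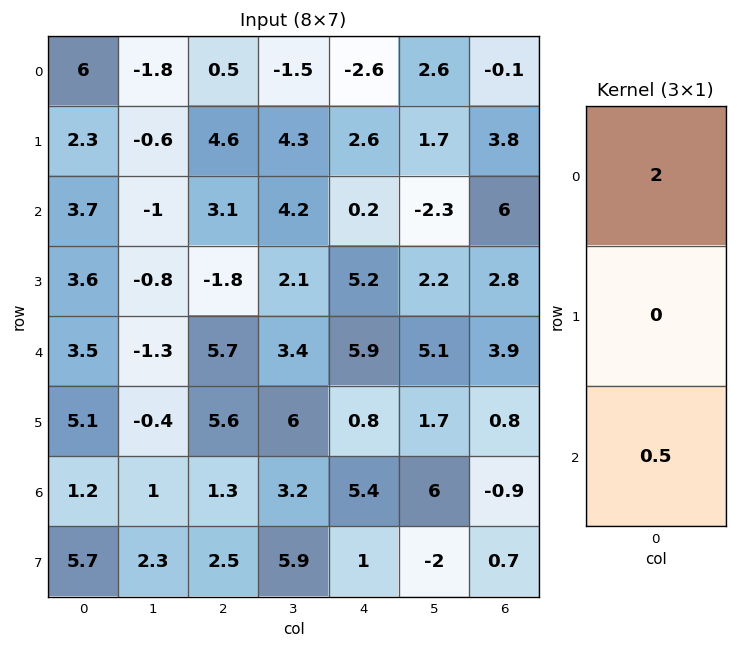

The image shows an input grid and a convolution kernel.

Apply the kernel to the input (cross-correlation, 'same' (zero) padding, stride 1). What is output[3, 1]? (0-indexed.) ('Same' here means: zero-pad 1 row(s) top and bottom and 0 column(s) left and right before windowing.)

The receptive field on the zero-padded input at this output position is [-1 / -0.8 / -1.3]. Elementwise product with the kernel and sum: -1·2 + -1.3·0.5.

-2.65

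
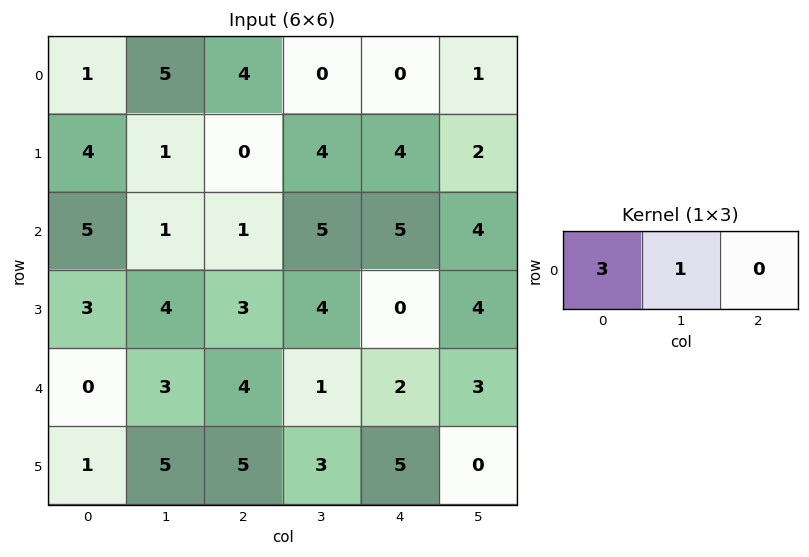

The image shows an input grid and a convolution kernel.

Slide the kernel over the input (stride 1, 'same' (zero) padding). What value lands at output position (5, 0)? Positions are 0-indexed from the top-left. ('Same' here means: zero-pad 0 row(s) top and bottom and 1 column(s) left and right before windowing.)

The receptive field on the zero-padded input at this output position is [0 1 5]. Elementwise product with the kernel and sum: 0·3 + 1·1.

1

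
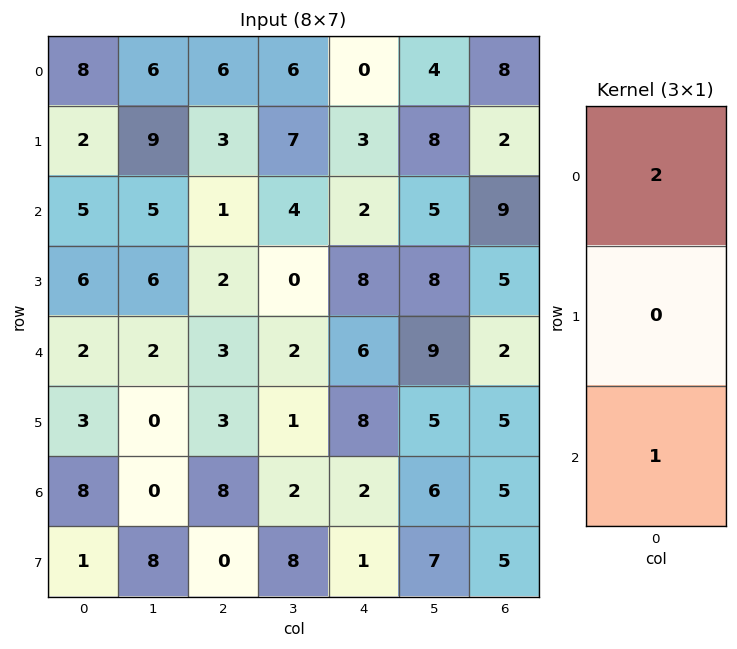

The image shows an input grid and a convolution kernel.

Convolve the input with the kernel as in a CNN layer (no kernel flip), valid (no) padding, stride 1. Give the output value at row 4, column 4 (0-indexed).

The receptive field on the input at this output position is [6 / 8 / 2]. Elementwise product with the kernel and sum: 6·2 + 2·1.

14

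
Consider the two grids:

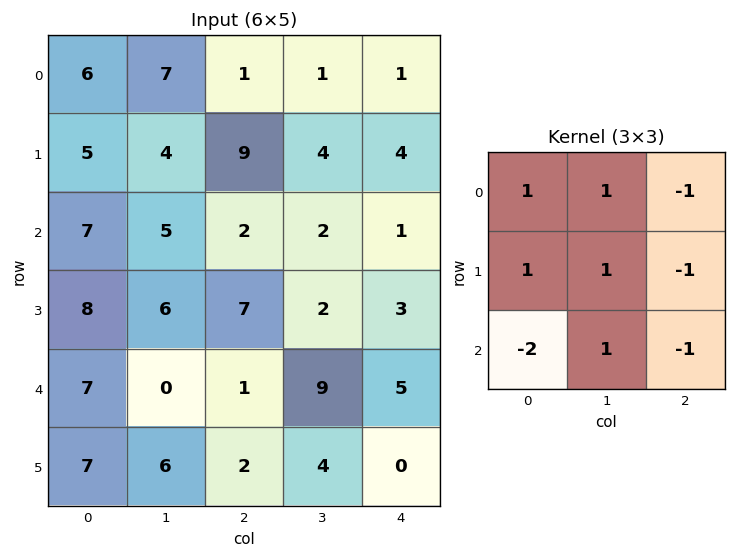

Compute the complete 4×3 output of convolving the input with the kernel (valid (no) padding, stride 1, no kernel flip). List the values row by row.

1 6 7
-7 7 -3
2 8 11
3 -11 11

Output[0,0]: The receptive field on the input at this output position is [6 7 1 / 5 4 9 / 7 5 2]. Elementwise product with the kernel and sum: 6·1 + 7·1 + 1·-1 + 5·1 + 4·1 + 9·-1 + 7·-2 + 5·1 + 2·-1.
Output[0,1]: The receptive field on the input at this output position is [7 1 1 / 4 9 4 / 5 2 2]. Elementwise product with the kernel and sum: 7·1 + 1·1 + 1·-1 + 4·1 + 9·1 + 4·-1 + 5·-2 + 2·1 + 2·-1.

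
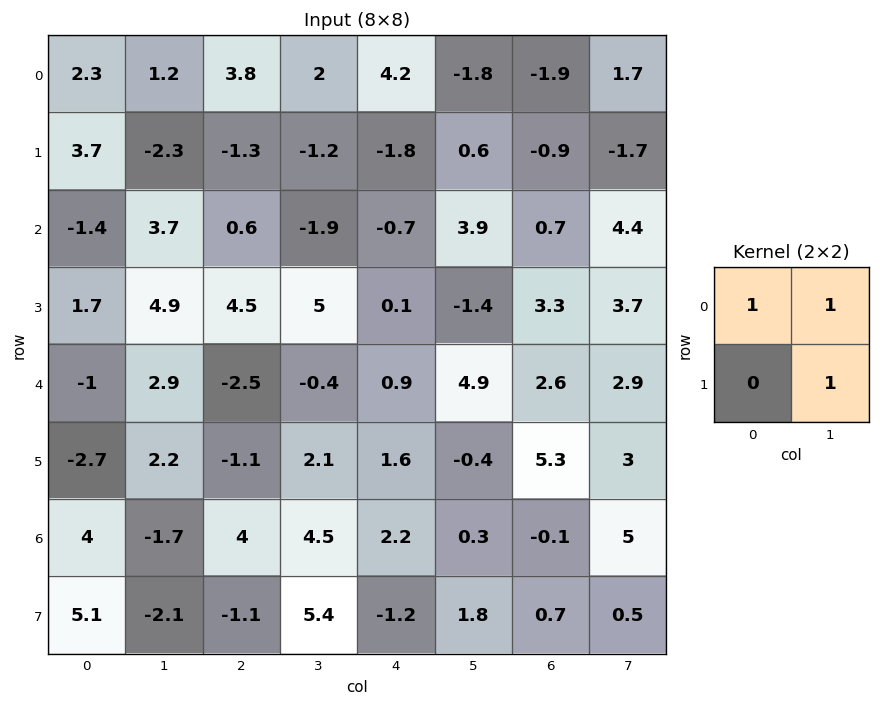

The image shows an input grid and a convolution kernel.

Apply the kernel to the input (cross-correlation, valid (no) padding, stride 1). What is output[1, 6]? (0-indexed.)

1.8

The receptive field on the input at this output position is [-0.9 -1.7 / 0.7 4.4]. Elementwise product with the kernel and sum: -0.9·1 + -1.7·1 + 4.4·1.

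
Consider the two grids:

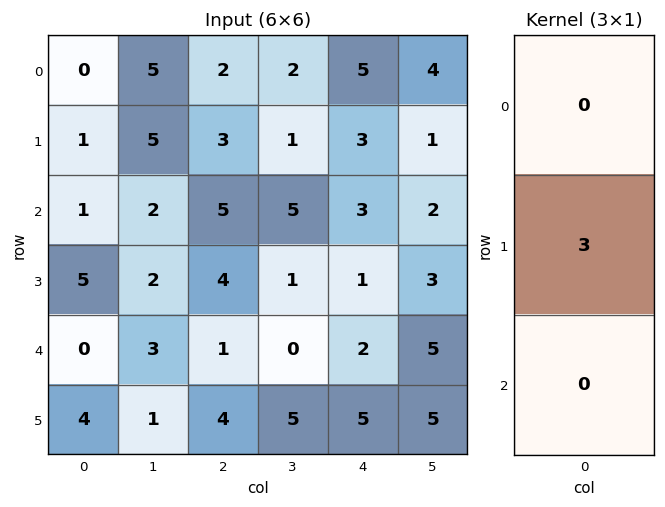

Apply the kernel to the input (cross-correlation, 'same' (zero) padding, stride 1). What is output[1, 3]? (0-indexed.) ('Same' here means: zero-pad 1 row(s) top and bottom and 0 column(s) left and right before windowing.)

The receptive field on the zero-padded input at this output position is [2 / 1 / 5]. Elementwise product with the kernel and sum: 1·3.

3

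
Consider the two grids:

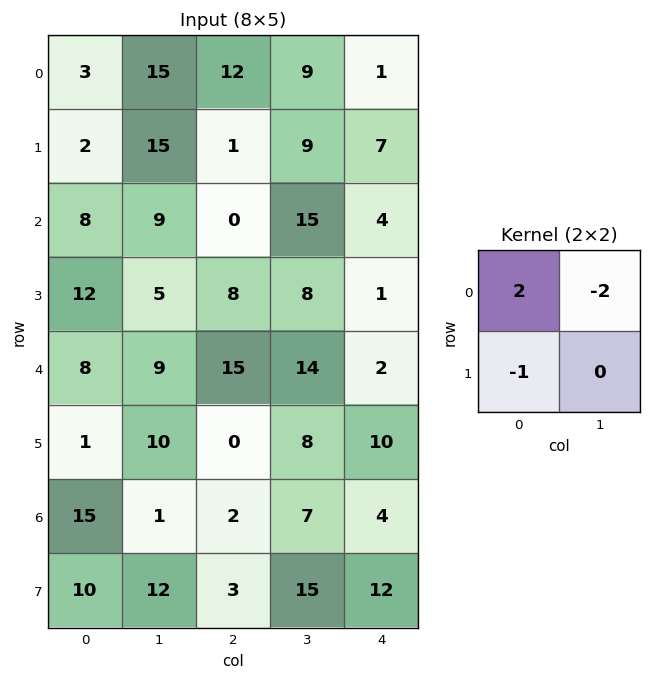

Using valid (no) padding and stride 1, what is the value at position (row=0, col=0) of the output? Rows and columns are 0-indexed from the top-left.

The receptive field on the input at this output position is [3 15 / 2 15]. Elementwise product with the kernel and sum: 3·2 + 15·-2 + 2·-1.

-26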